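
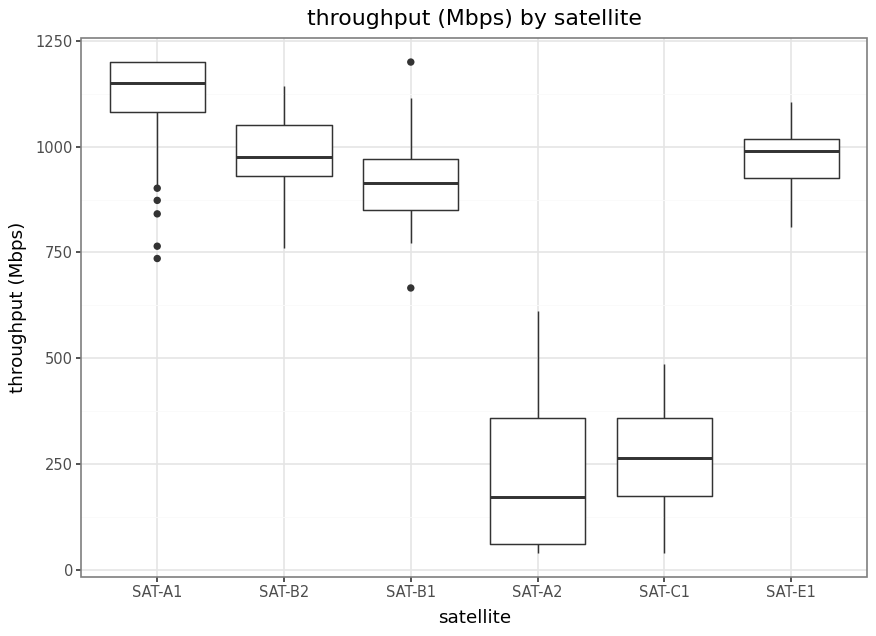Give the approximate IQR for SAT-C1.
≈ 200

Q3 ≈ 400, Q1 ≈ 200; IQR ≈ 200.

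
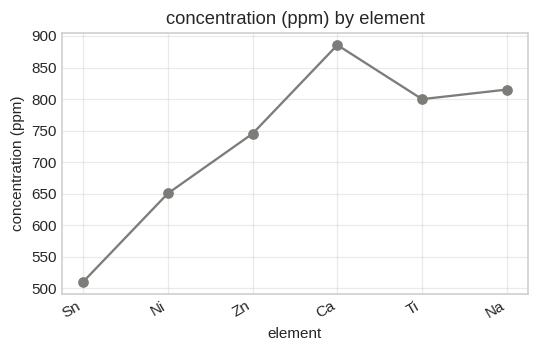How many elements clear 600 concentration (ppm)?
Above 600: Ni, Zn, Ca, Ti, Na.

5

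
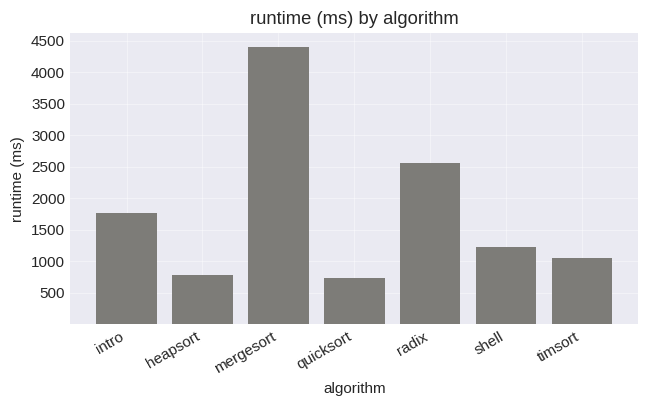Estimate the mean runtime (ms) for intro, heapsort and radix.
(2000 + 1000 + 2500) / 3 ≈ 1833.

≈ 1833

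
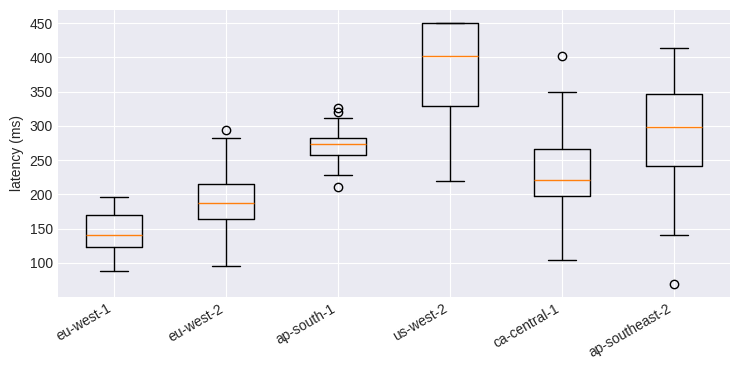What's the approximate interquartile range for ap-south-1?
≈ 25

Q3 ≈ 275, Q1 ≈ 250; IQR ≈ 25.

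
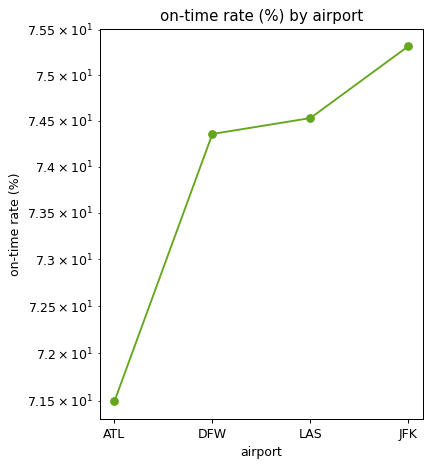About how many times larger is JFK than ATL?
≈ 1.06×

JFK ≈ 75.5, ATL ≈ 71.5; 75.5/71.5 ≈ 1.06.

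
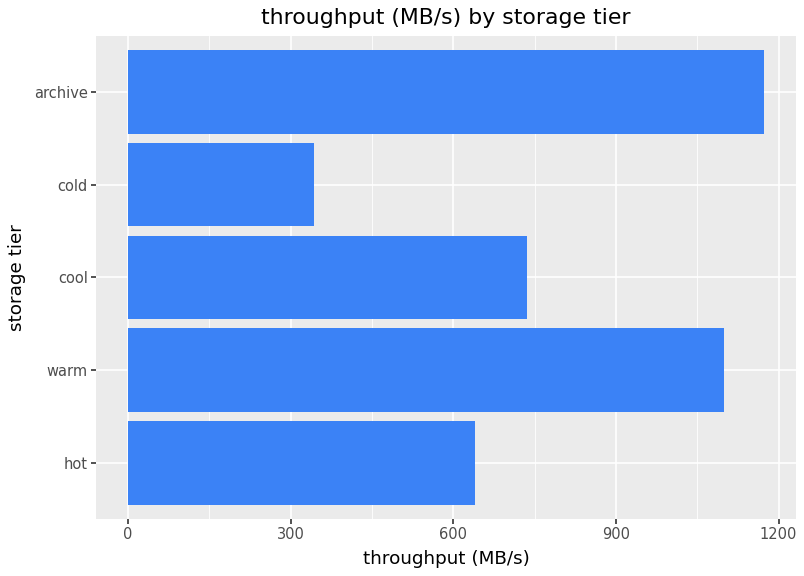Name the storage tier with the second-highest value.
warm

Top 3: archive ≈ 1200, warm ≈ 1100, cool ≈ 700.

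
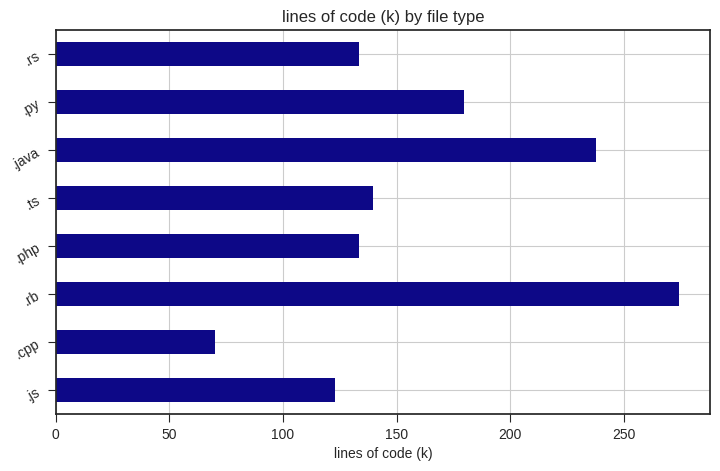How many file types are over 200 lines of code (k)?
Above 200: .rb, .java.

2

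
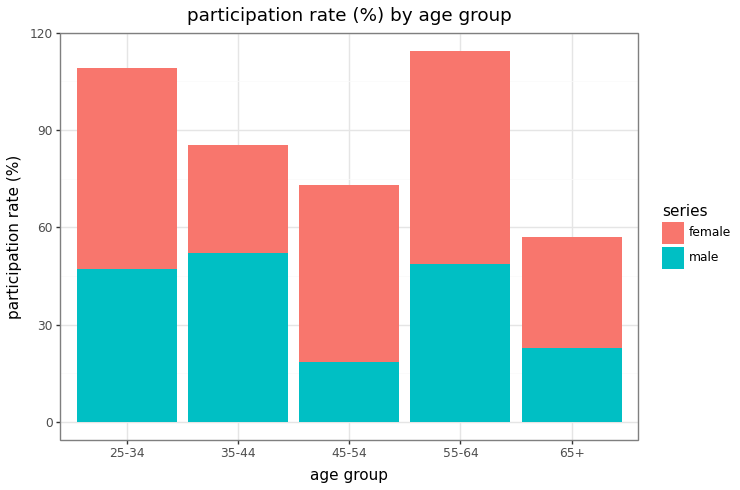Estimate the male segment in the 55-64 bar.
male top ≈ 50, bottom ≈ 0; segment ≈ 50.

≈ 50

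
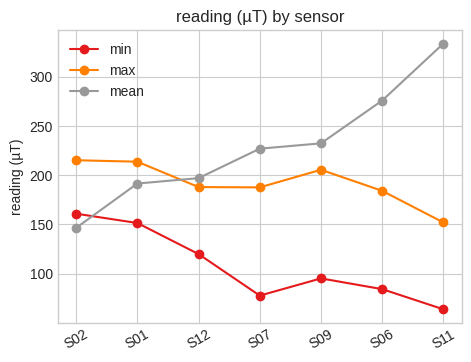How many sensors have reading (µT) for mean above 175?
6

Above 175: S01, S12, S07, S09, S06, S11.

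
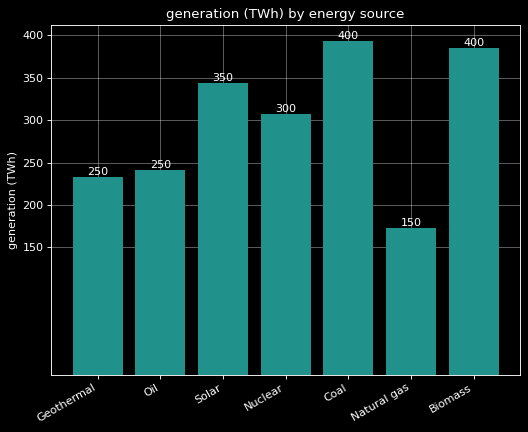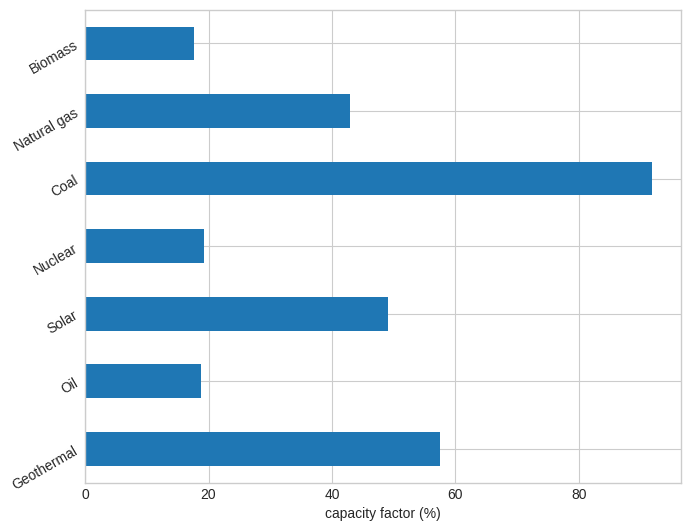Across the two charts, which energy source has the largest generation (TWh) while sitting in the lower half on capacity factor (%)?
Biomass

Chart 2 median capacity factor (%) ≈ 40; below-median energy sources: Oil, Nuclear, Biomass. Among those, Biomass has the highest generation (TWh) (≈ 400).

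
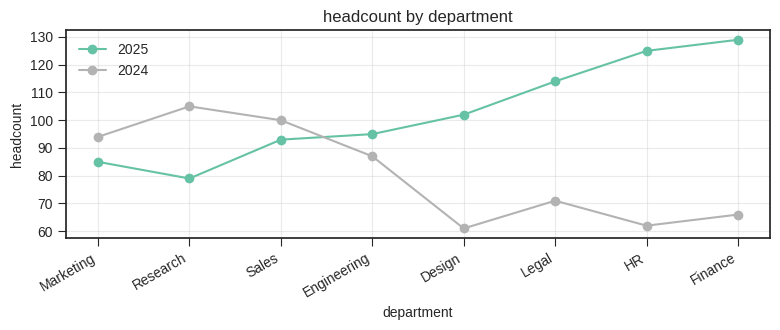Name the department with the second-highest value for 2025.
HR

Top 3 for 2025: Finance ≈ 130, HR ≈ 120, Legal ≈ 110.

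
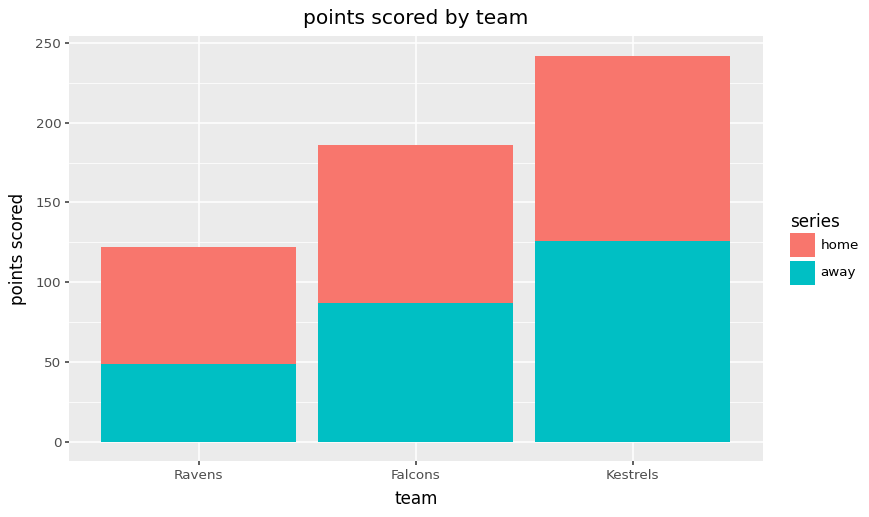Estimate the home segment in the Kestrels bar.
≈ 125

home top ≈ 250, bottom ≈ 125; segment ≈ 125.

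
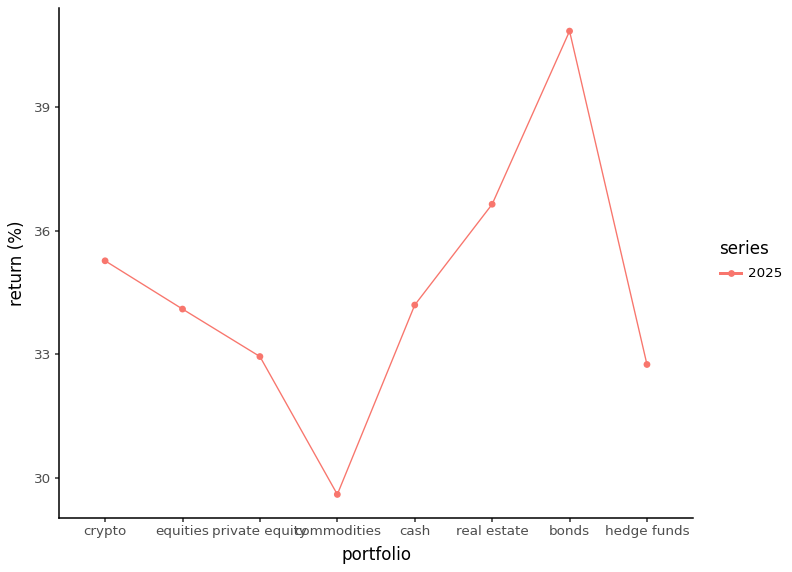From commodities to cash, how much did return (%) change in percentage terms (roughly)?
≈ +13.3%

commodities ≈ 30, cash ≈ 34; (34 − 30) / 30 ≈ +13.3%.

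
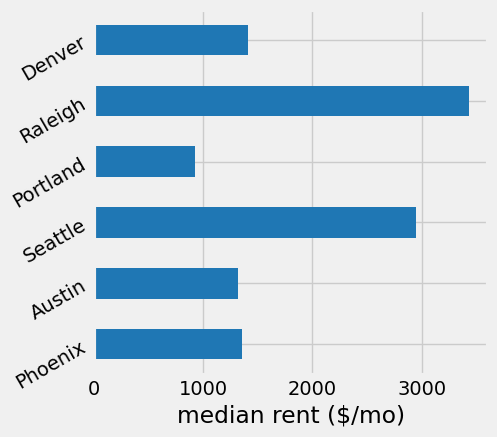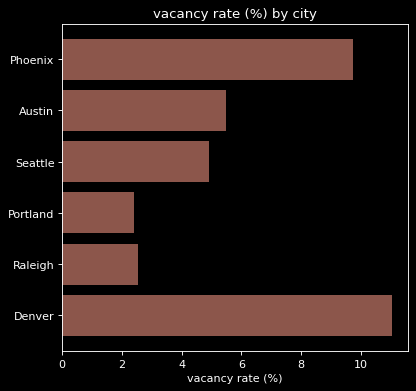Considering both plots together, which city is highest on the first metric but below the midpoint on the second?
Raleigh

Chart 2 median vacancy rate (%) ≈ 6; below-median cities: Seattle, Portland, Raleigh. Among those, Raleigh has the highest median rent ($/mo) (≈ 3500).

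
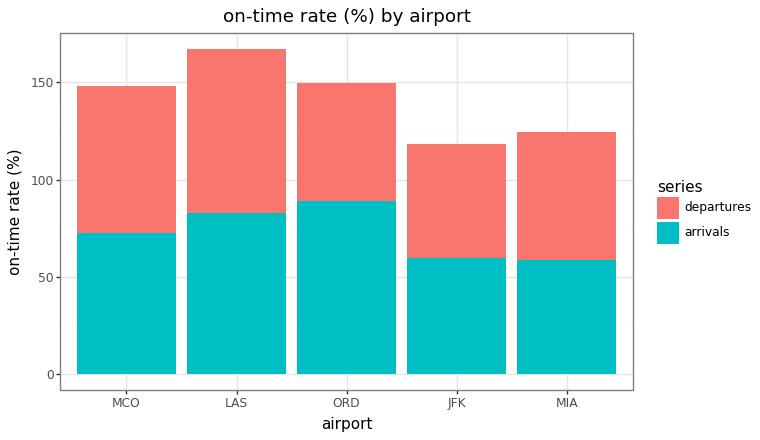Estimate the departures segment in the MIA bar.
departures top ≈ 120, bottom ≈ 60; segment ≈ 60.

≈ 60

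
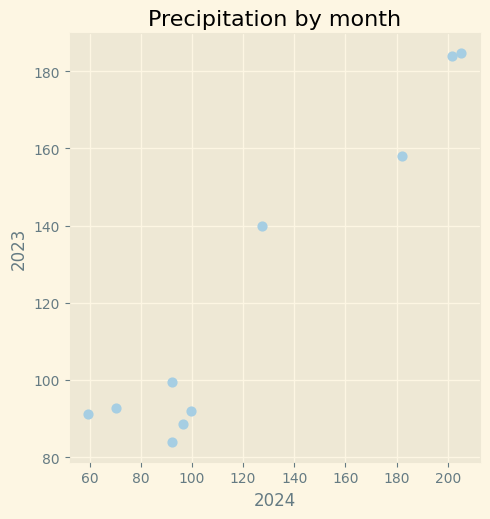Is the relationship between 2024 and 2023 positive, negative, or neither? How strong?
positive, strong

Points are positively correlated; strong (|r| ≈ 1.0).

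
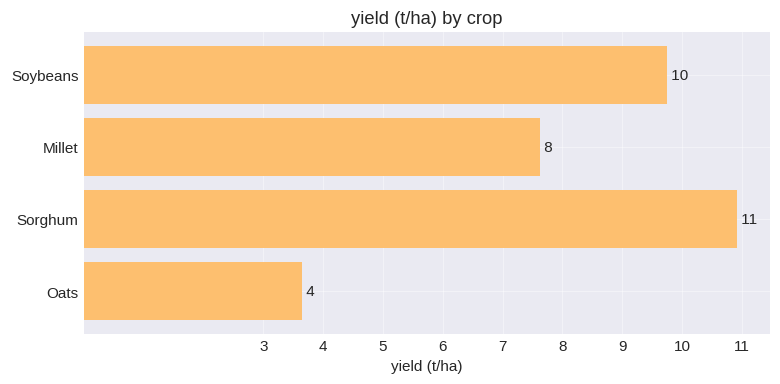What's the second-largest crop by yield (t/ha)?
Soybeans

Top 3: Sorghum ≈ 11, Soybeans ≈ 10, Millet ≈ 8.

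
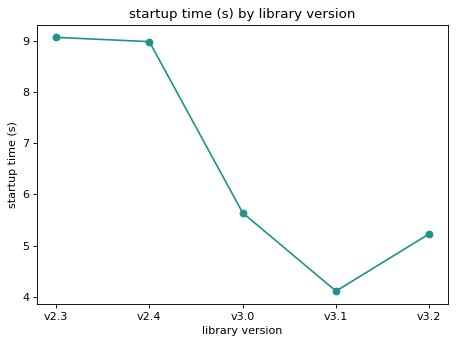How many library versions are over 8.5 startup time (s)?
2

Above 8.5: v2.3, v2.4.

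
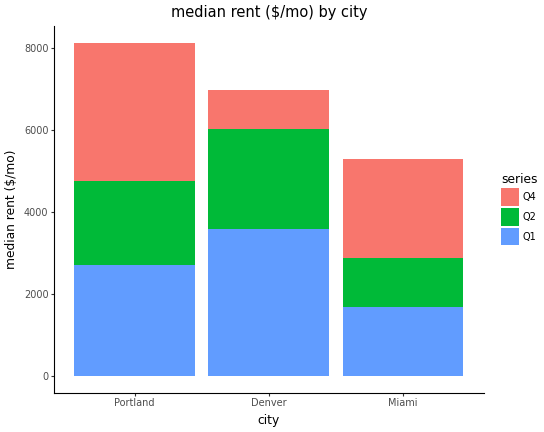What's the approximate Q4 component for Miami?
Q4 top ≈ 5000, bottom ≈ 3000; segment ≈ 2000.

≈ 2000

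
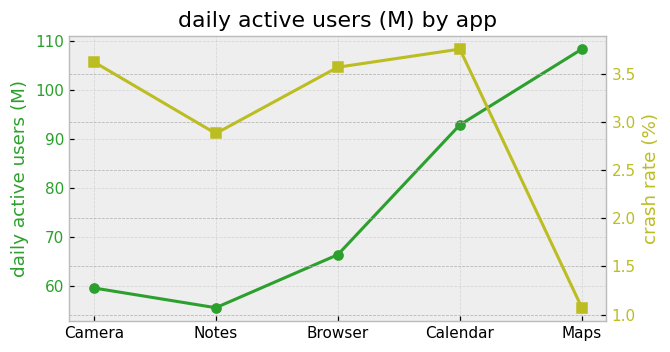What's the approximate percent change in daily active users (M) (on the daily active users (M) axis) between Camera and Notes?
≈ -8.3%

Camera ≈ 60, Notes ≈ 55; (55 − 60) / 60 ≈ -8.3%.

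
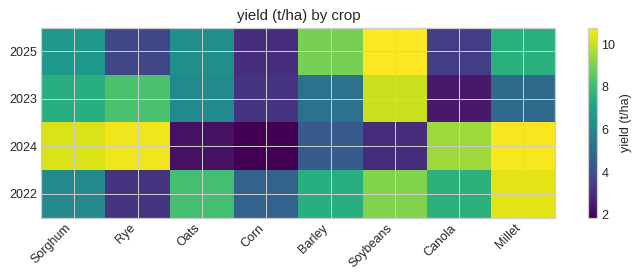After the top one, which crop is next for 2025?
Barley

Top 3 for 2025: Soybeans ≈ 11, Barley ≈ 9, Millet ≈ 8.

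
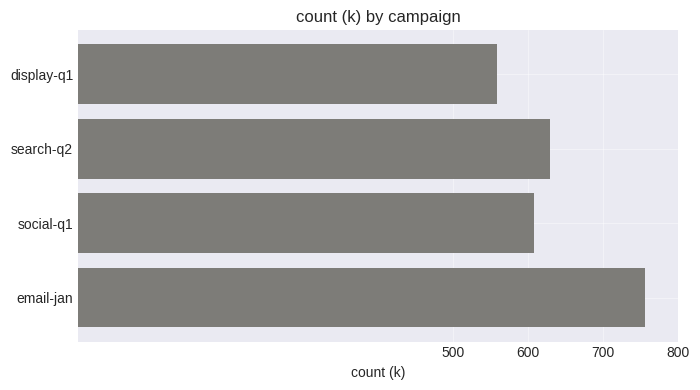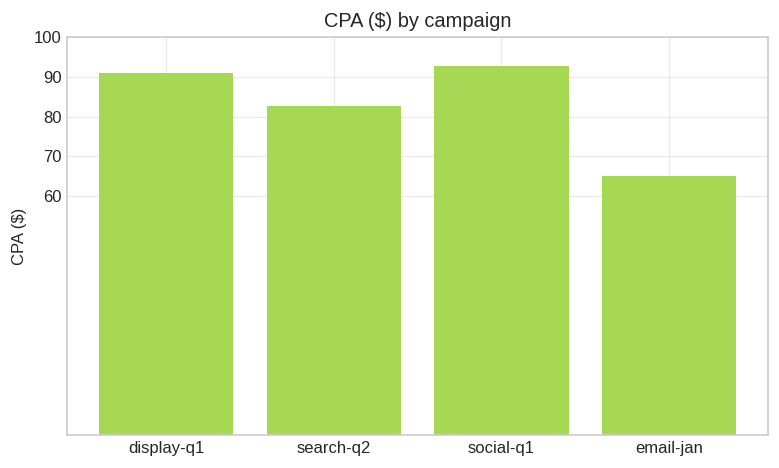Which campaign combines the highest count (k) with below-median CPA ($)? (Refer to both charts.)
Chart 2 median CPA ($) ≈ 90; below-median campaigns: search-q2, email-jan. Among those, email-jan has the highest count (k) (≈ 800).

email-jan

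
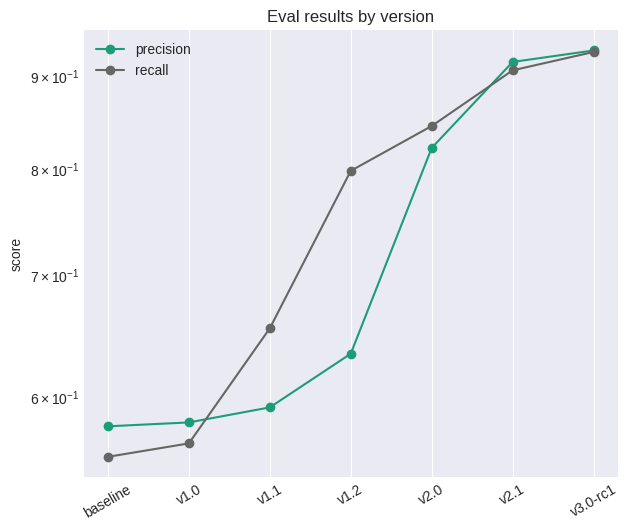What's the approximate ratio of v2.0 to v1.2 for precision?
≈ 1.23×

v2.0 ≈ 0.80, v1.2 ≈ 0.65; 0.80/0.65 ≈ 1.23.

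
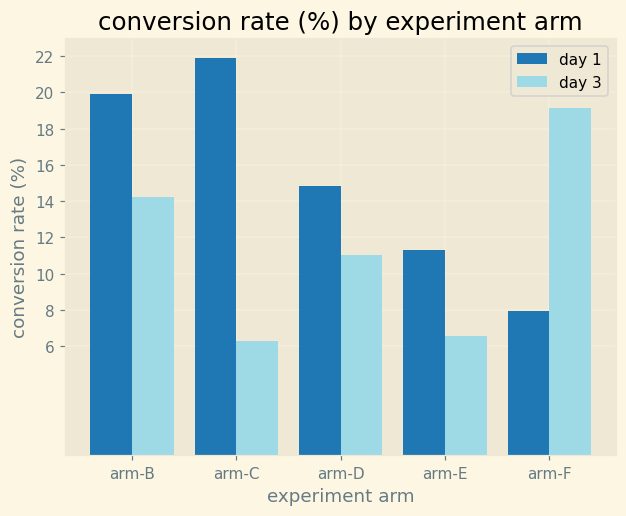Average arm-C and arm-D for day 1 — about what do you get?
(22 + 14) / 2 ≈ 18.

≈ 18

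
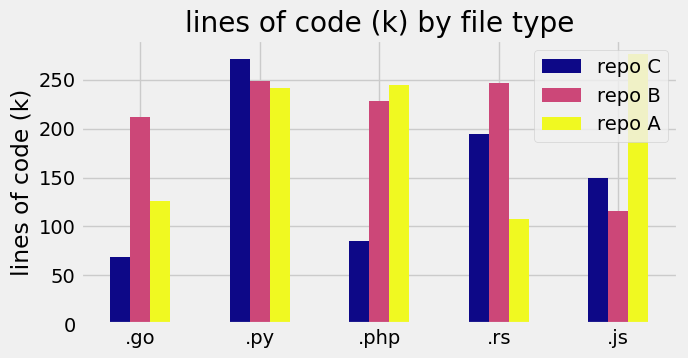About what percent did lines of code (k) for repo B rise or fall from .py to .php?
≈ -10%

.py ≈ 250, .php ≈ 225; (225 − 250) / 250 ≈ -10%.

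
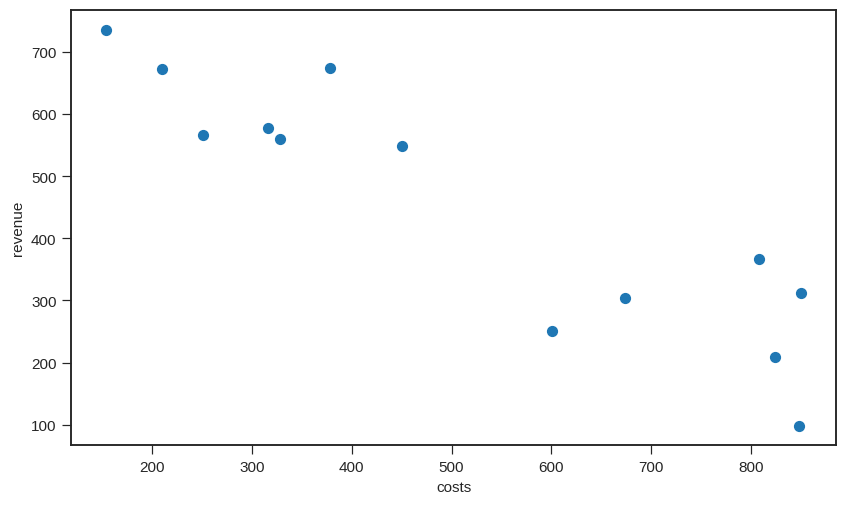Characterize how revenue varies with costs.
Points are negatively correlated; strong (|r| ≈ 0.9).

negative, strong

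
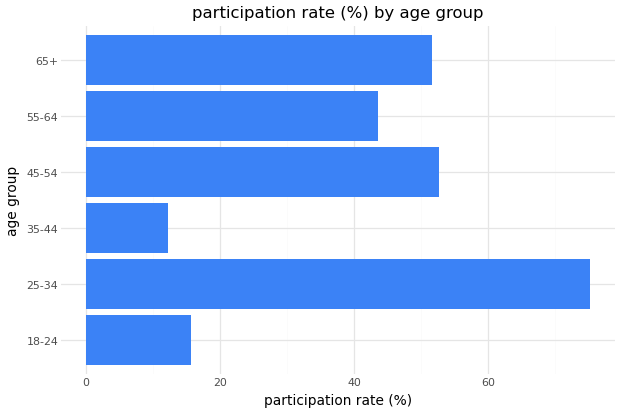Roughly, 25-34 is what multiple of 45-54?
25-34 ≈ 80, 45-54 ≈ 50; 80/50 ≈ 1.6.

≈ 1.6×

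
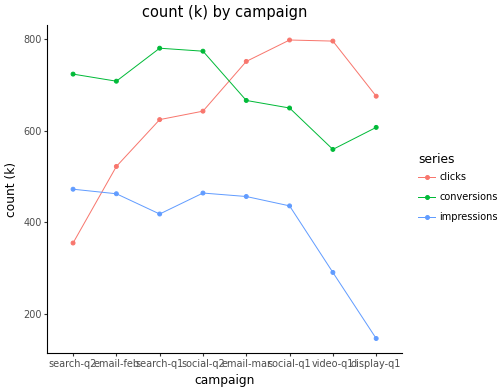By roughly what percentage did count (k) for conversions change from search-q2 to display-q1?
≈ -14.3%

search-q2 ≈ 700, display-q1 ≈ 600; (600 − 700) / 700 ≈ -14.3%.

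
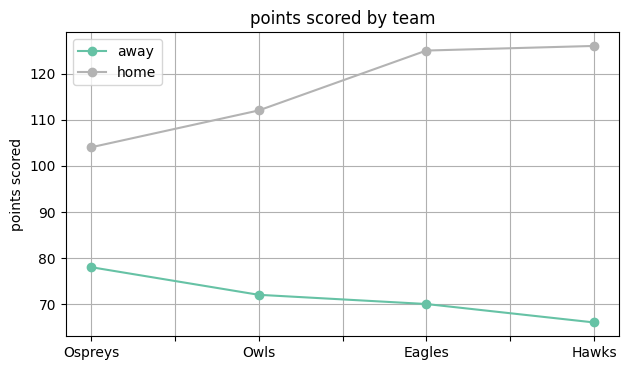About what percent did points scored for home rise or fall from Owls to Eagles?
≈ +13.6%

Owls ≈ 110, Eagles ≈ 125; (125 − 110) / 110 ≈ +13.6%.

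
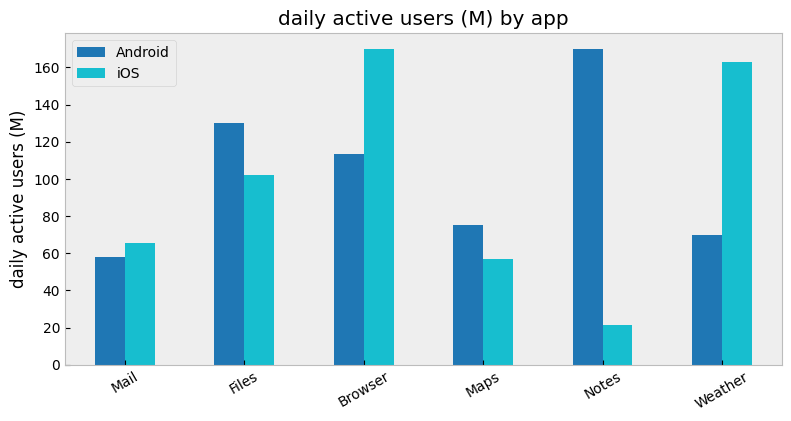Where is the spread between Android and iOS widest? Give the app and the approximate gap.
Notes, ≈ 140 M

Notes: Android ≈ 160, iOS ≈ 20 → gap ≈ 140. Next-largest (Weather) is only ≈ 100.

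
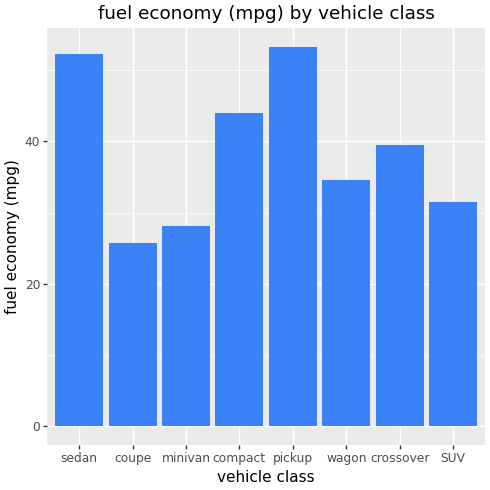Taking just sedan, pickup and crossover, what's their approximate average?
≈ 48

(50 + 55 + 40) / 3 ≈ 48.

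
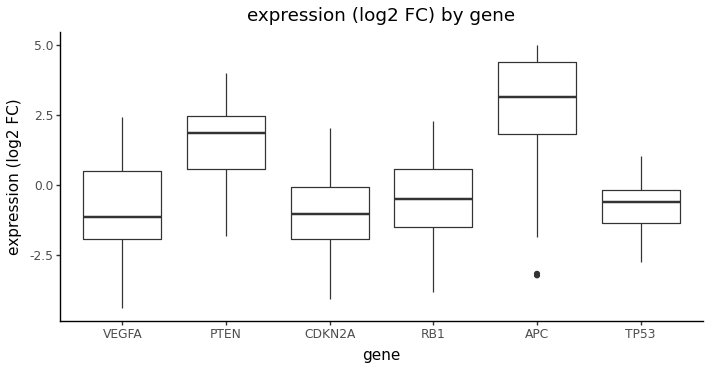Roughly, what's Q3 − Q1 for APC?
Q3 ≈ 4.5, Q1 ≈ 2.0; IQR ≈ 2.5.

≈ 2.5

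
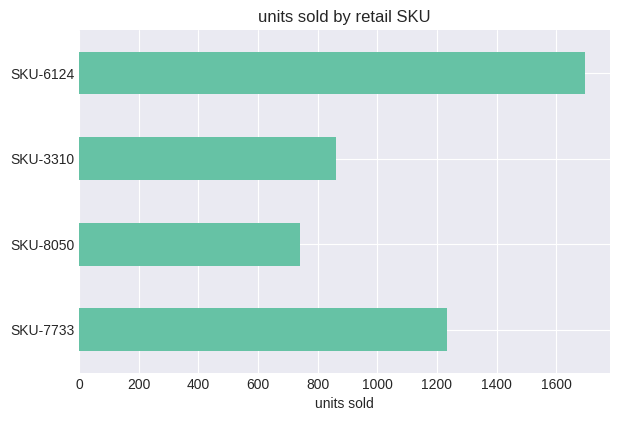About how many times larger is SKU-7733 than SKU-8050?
SKU-7733 ≈ 1200, SKU-8050 ≈ 800; 1200/800 ≈ 1.5.

≈ 1.5×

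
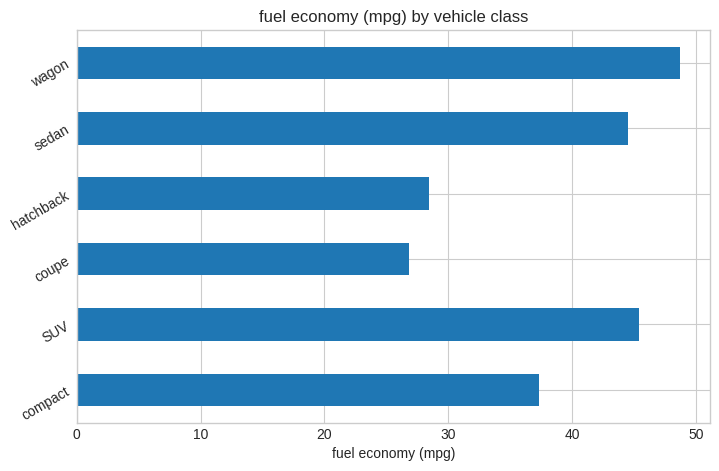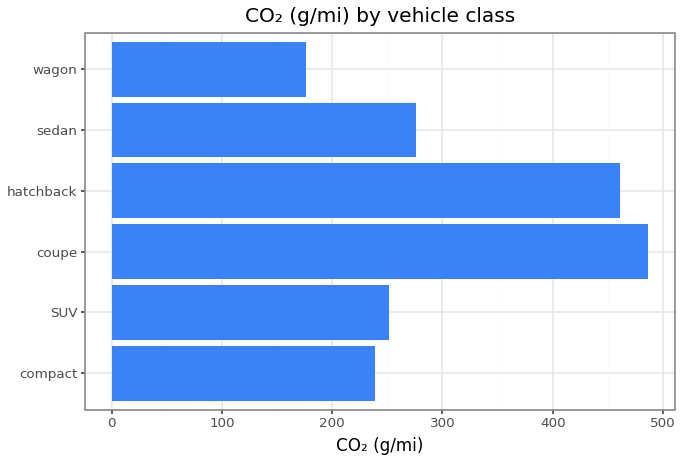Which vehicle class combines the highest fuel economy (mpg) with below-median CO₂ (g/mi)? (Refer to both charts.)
wagon

Chart 2 median CO₂ (g/mi) ≈ 250; below-median vehicle classes: compact, SUV, wagon. Among those, wagon has the highest fuel economy (mpg) (≈ 50).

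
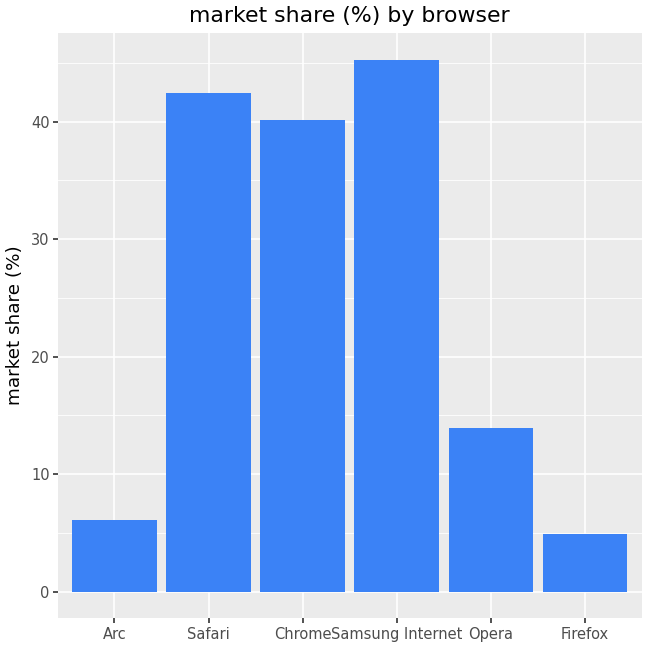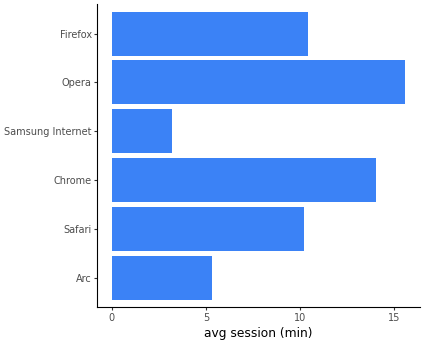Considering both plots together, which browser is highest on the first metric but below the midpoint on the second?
Chart 2 median avg session (min) ≈ 10; below-median browsers: Arc, Safari, Samsung Internet. Among those, Samsung Internet has the highest market share (%) (≈ 45).

Samsung Internet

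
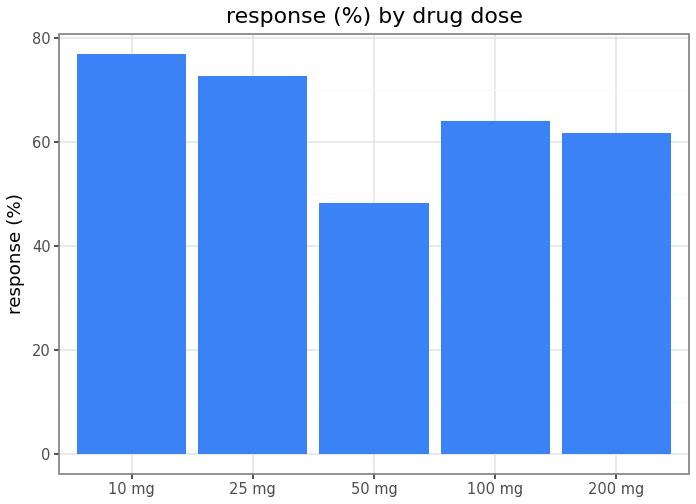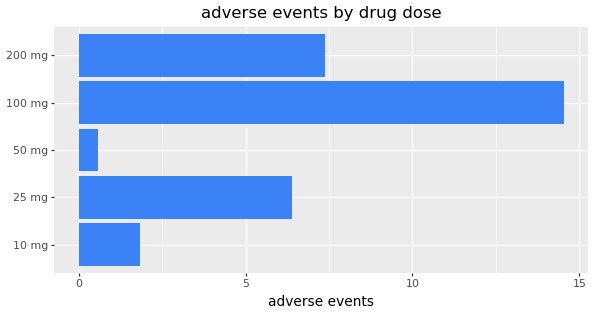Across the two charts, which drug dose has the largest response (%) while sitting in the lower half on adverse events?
10 mg

Chart 2 median adverse events ≈ 6; below-median drug doses: 10 mg, 50 mg. Among those, 10 mg has the highest response (%) (≈ 80).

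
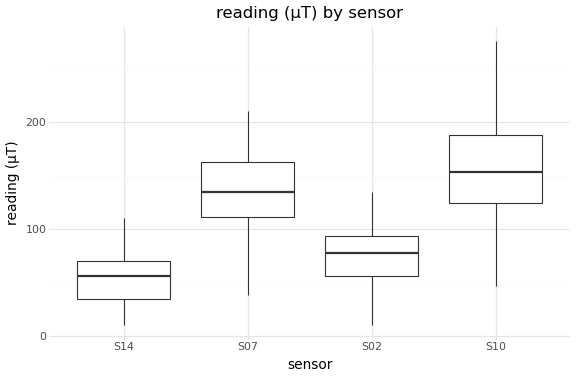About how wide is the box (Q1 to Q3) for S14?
≈ 40

Q3 ≈ 70, Q1 ≈ 30; IQR ≈ 40.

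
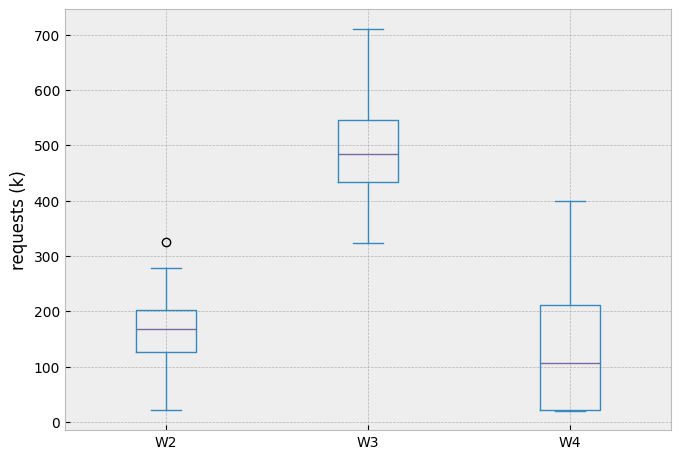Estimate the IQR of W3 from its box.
Q3 ≈ 550, Q1 ≈ 450; IQR ≈ 100.

≈ 100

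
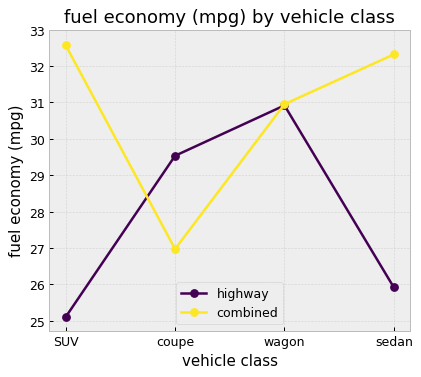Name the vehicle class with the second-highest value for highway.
coupe

Top 3 for highway: wagon ≈ 31, coupe ≈ 30, sedan ≈ 26.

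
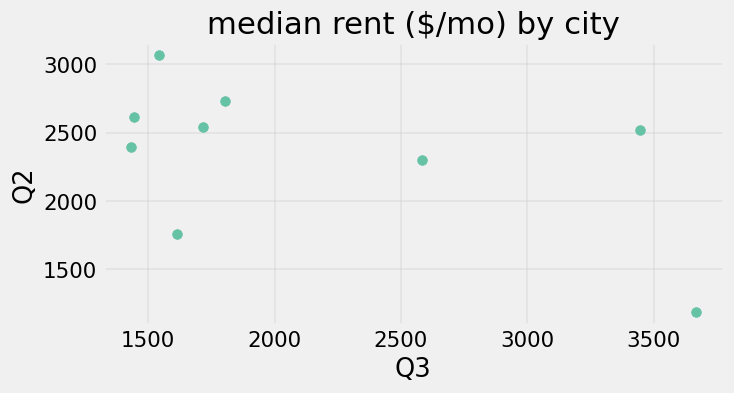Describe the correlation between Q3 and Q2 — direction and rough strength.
negative, moderate

Points are negatively correlated; moderate (|r| ≈ 0.5).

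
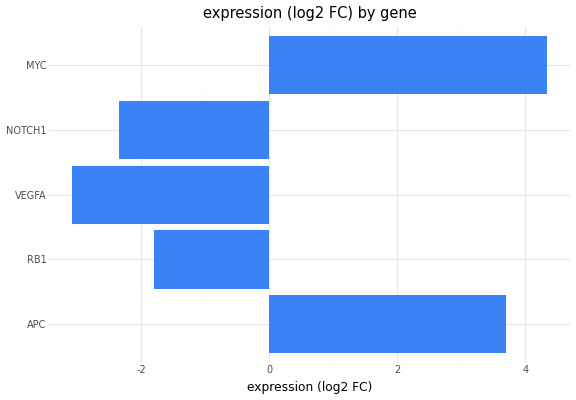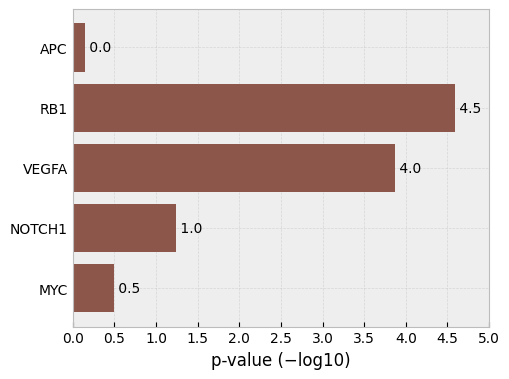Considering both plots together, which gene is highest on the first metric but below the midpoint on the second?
MYC

Chart 2 median p-value (−log10) ≈ 1; below-median genes: APC, MYC. Among those, MYC has the highest expression (log2 FC) (≈ 4.5).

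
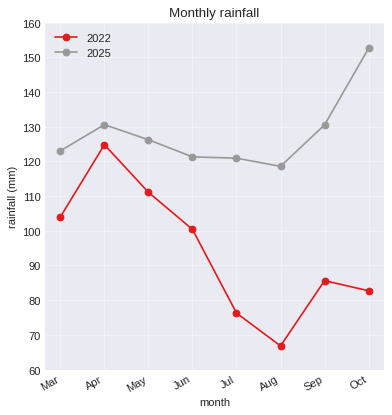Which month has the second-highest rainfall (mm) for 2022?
May

Top 3 for 2022: Apr ≈ 120, May ≈ 110, Mar ≈ 100.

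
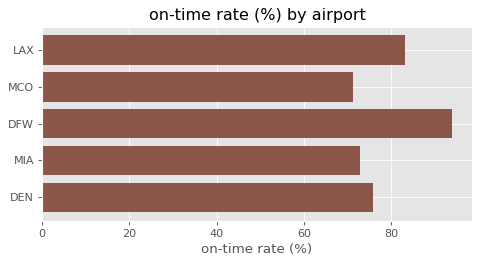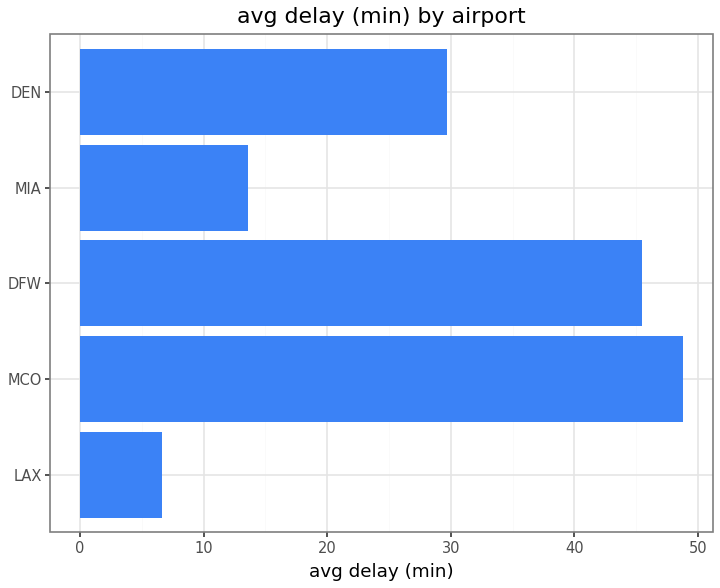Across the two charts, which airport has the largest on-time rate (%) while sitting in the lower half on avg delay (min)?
LAX

Chart 2 median avg delay (min) ≈ 30; below-median airports: LAX, MIA. Among those, LAX has the highest on-time rate (%) (≈ 80).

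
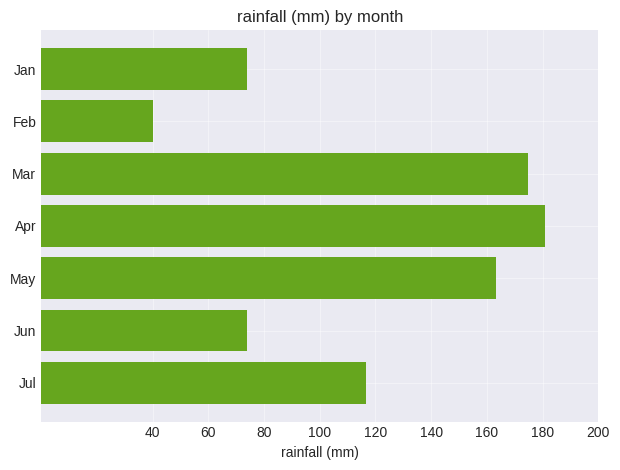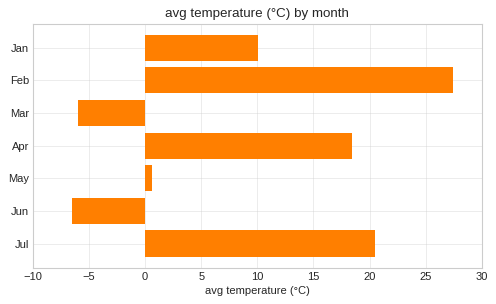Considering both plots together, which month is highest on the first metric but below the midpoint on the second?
Mar

Chart 2 median avg temperature (°C) ≈ 10; below-median months: Mar, May, Jun. Among those, Mar has the highest rainfall (mm) (≈ 180).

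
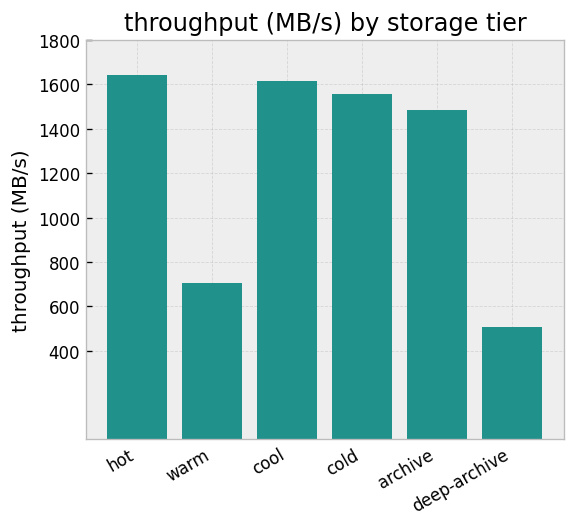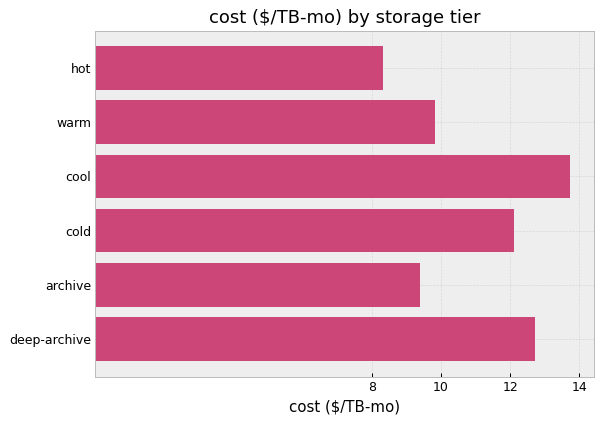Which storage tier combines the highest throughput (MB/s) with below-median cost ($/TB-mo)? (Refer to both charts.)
Chart 2 median cost ($/TB-mo) ≈ 10; below-median storage tiers: hot, warm, archive. Among those, hot has the highest throughput (MB/s) (≈ 1600).

hot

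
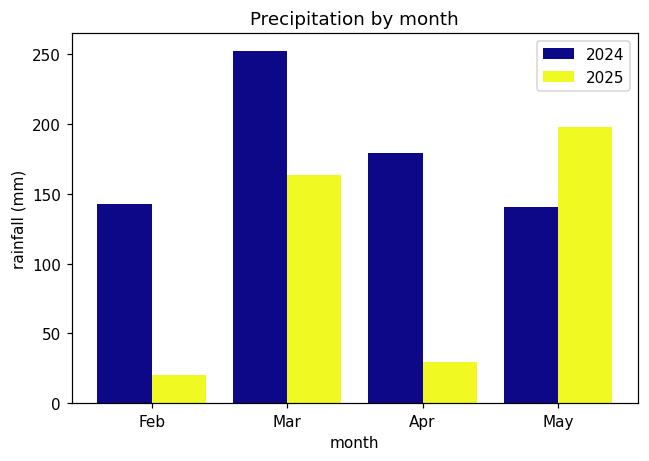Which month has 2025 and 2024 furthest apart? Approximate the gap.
Apr, ≈ 150 mm

Apr: 2025 ≈ 25, 2024 ≈ 175 → gap ≈ 150. Next-largest (Feb) is only ≈ 125.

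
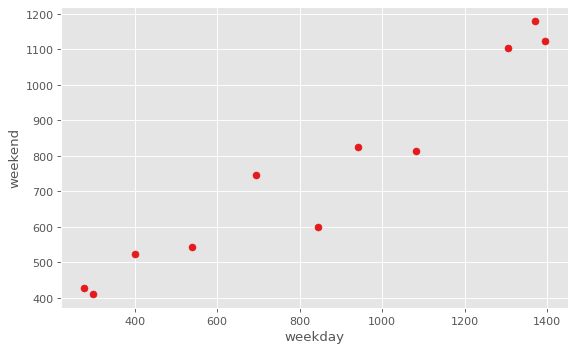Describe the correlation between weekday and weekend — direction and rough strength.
Points are positively correlated; strong (|r| ≈ 1.0).

positive, strong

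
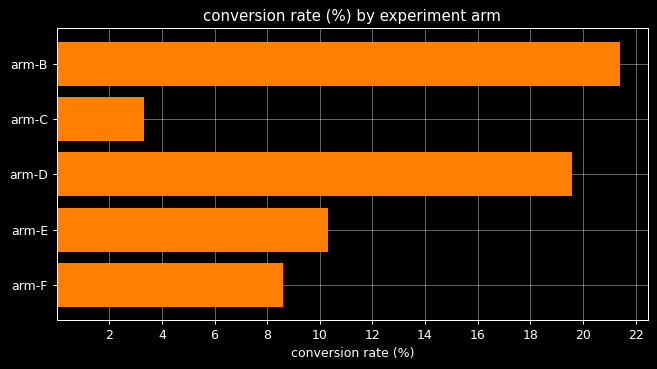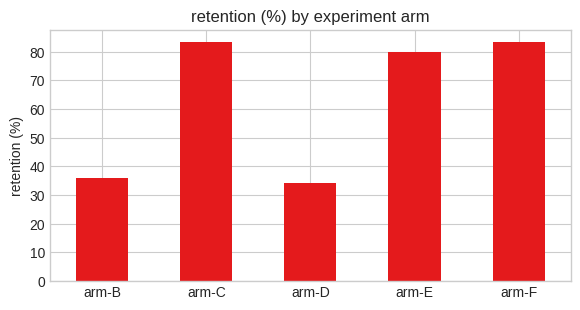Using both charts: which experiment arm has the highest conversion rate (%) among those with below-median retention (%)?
Chart 2 median retention (%) ≈ 80; below-median experiment arms: arm-B, arm-D. Among those, arm-B has the highest conversion rate (%) (≈ 22).

arm-B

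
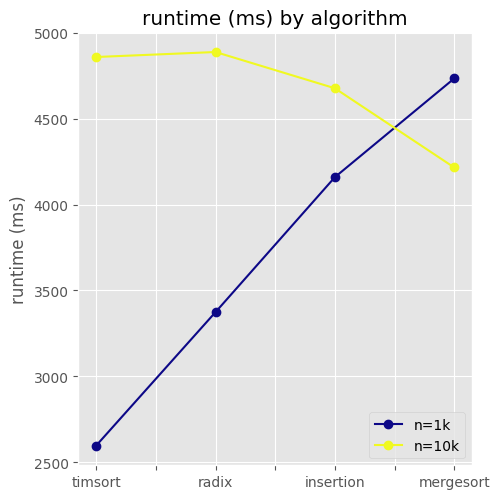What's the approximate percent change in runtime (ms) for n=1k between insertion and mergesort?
insertion ≈ 4200, mergesort ≈ 4800; (4800 − 4200) / 4200 ≈ +14.3%.

≈ +14.3%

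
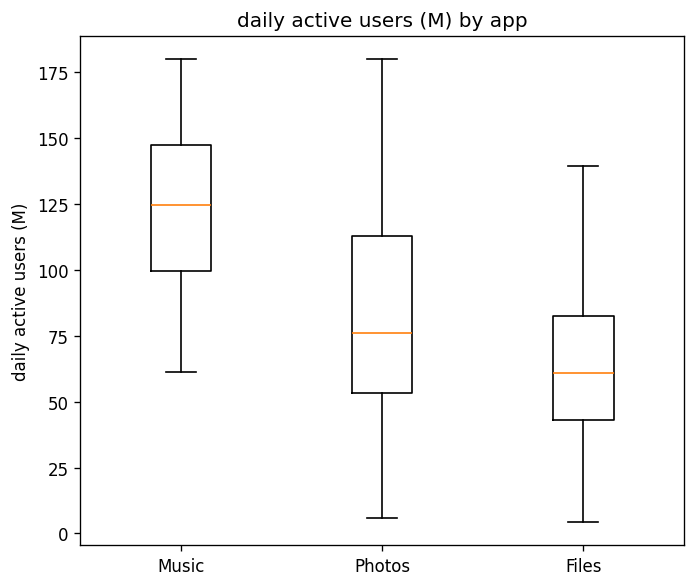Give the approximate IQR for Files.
≈ 40

Q3 ≈ 80, Q1 ≈ 40; IQR ≈ 40.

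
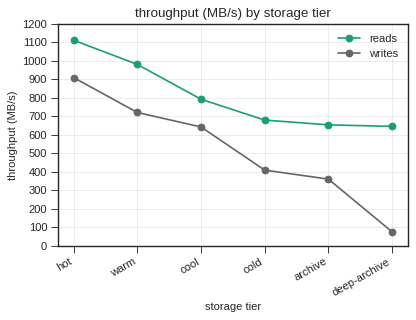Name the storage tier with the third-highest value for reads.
cool

Top 4 for reads: hot ≈ 1100, warm ≈ 1000, cool ≈ 800, cold ≈ 700.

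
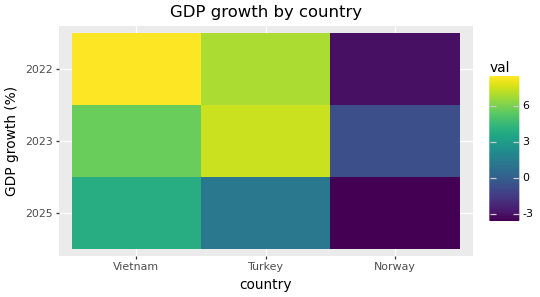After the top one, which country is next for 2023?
Vietnam

Top 3 for 2023: Turkey ≈ 7, Vietnam ≈ 6, Norway ≈ -1.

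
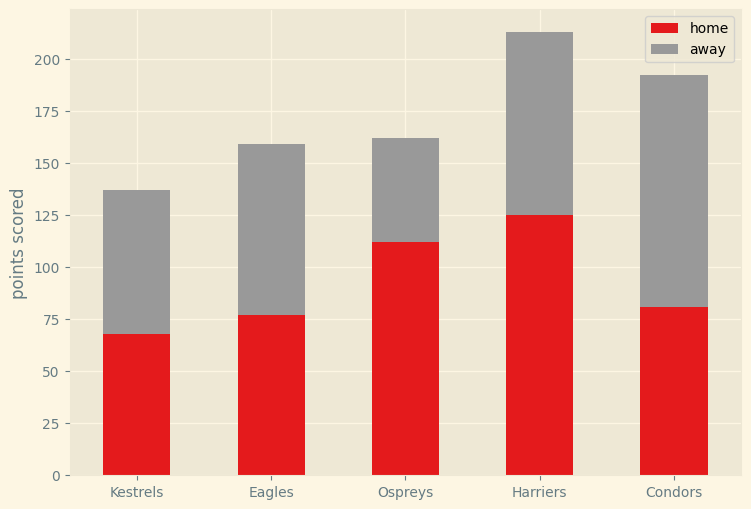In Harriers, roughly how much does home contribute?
home top ≈ 120, bottom ≈ 0; segment ≈ 120.

≈ 120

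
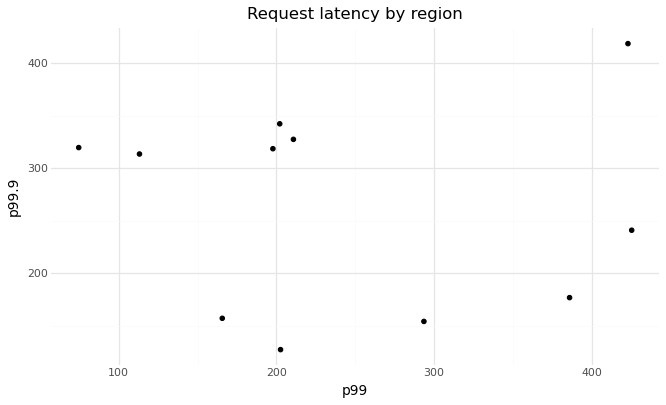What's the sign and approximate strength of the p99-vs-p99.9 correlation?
Points are roughly uncorrelated; weak (|r| ≈ 0.0).

no clear correlation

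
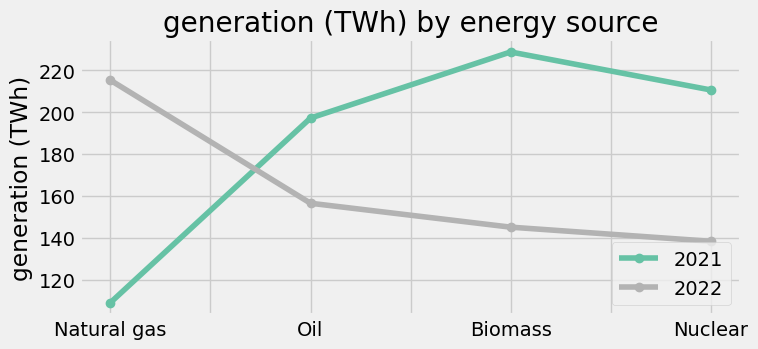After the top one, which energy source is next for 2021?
Nuclear

Top 3 for 2021: Biomass ≈ 230, Nuclear ≈ 210, Oil ≈ 200.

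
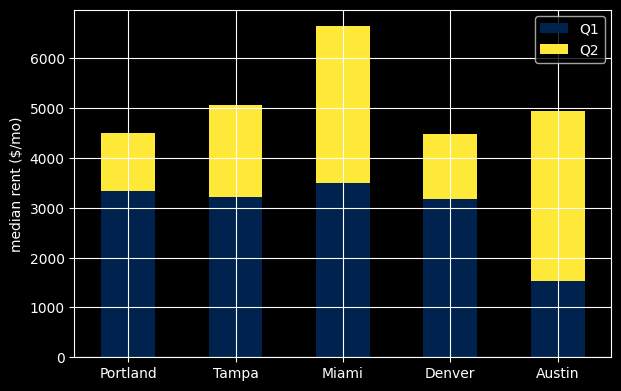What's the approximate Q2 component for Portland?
Q2 top ≈ 4000, bottom ≈ 3000; segment ≈ 1000.

≈ 1000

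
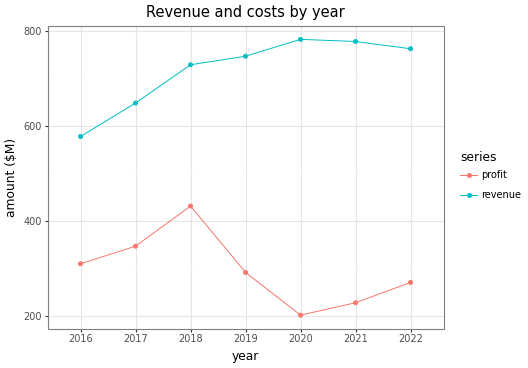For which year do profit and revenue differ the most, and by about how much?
2020, ≈ 600 $M

2020: profit ≈ 200, revenue ≈ 800 → gap ≈ 600. Next-largest (2021) is only ≈ 550.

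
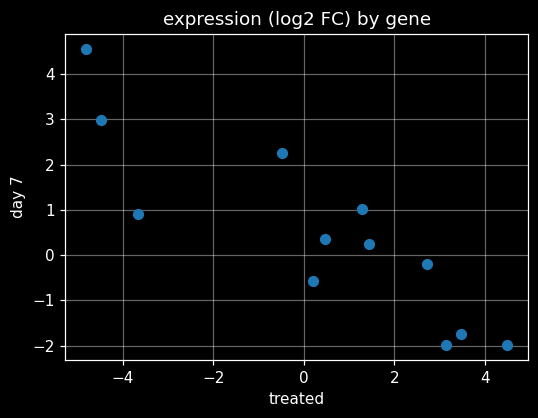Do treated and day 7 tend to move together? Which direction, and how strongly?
Points are negatively correlated; strong (|r| ≈ 0.9).

negative, strong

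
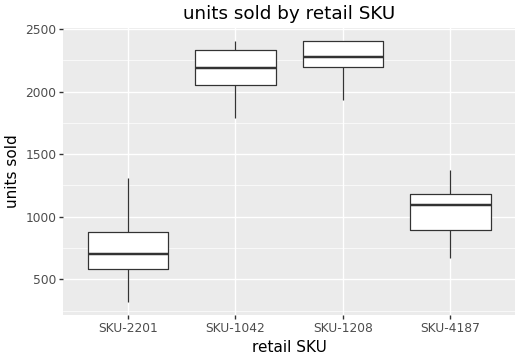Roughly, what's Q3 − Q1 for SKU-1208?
≈ 200

Q3 ≈ 2400, Q1 ≈ 2200; IQR ≈ 200.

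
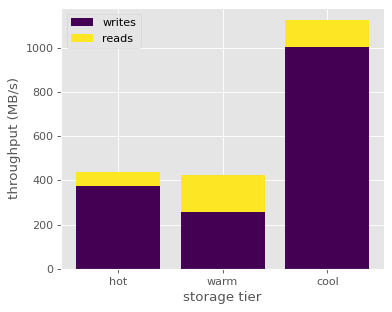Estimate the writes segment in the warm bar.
writes top ≈ 300, bottom ≈ 0; segment ≈ 300.

≈ 300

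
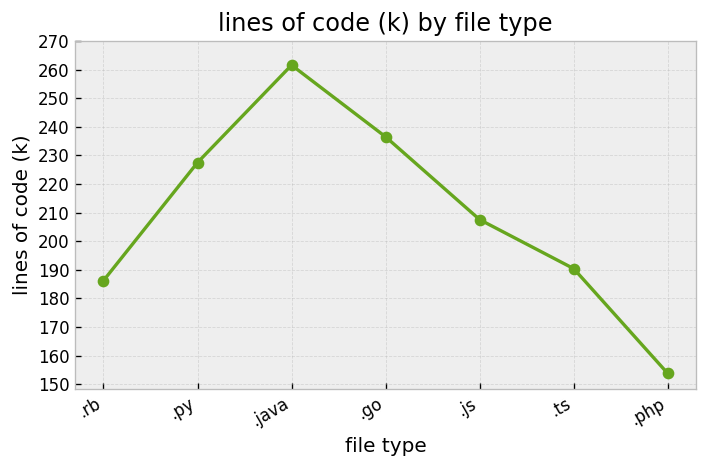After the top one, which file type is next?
Top 3: .java ≈ 260, .go ≈ 240, .py ≈ 230.

.go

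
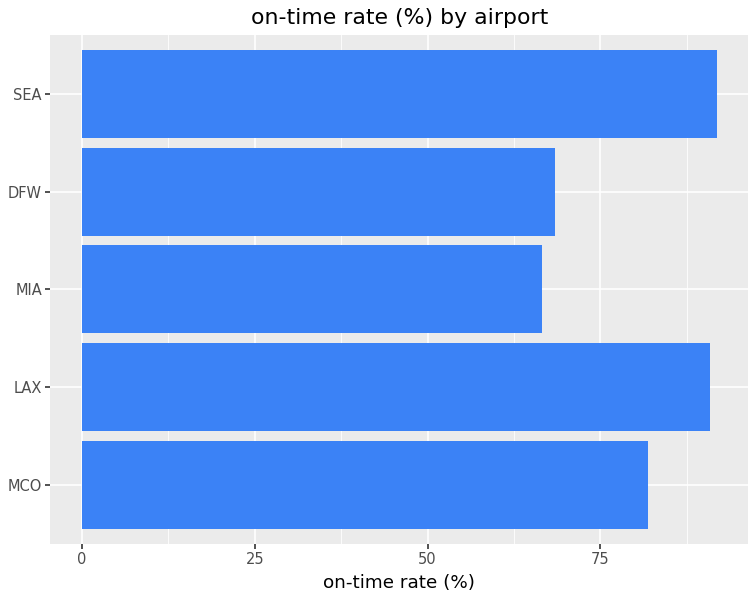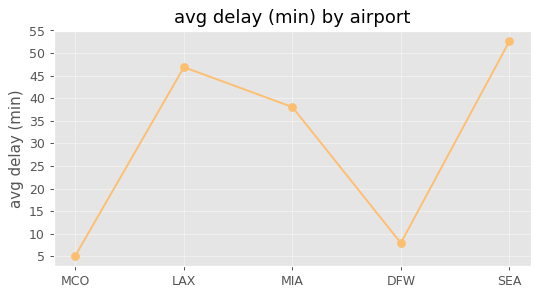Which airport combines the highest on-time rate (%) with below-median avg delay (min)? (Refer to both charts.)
MCO

Chart 2 median avg delay (min) ≈ 40; below-median airports: MCO, DFW. Among those, MCO has the highest on-time rate (%) (≈ 80).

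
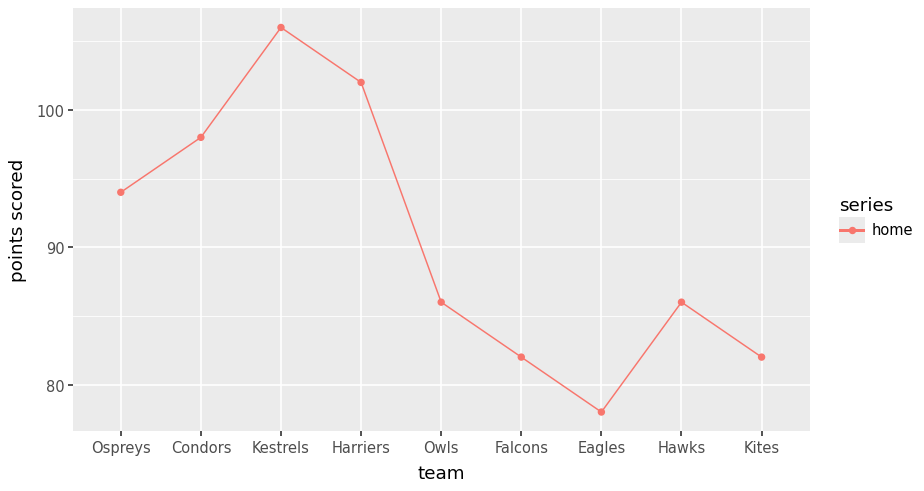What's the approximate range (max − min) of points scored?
Max Kestrels ≈ 105, min Eagles ≈ 80; range ≈ 25.

≈ 25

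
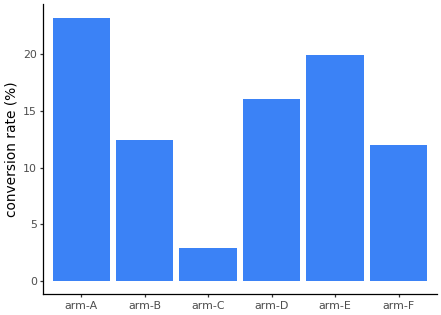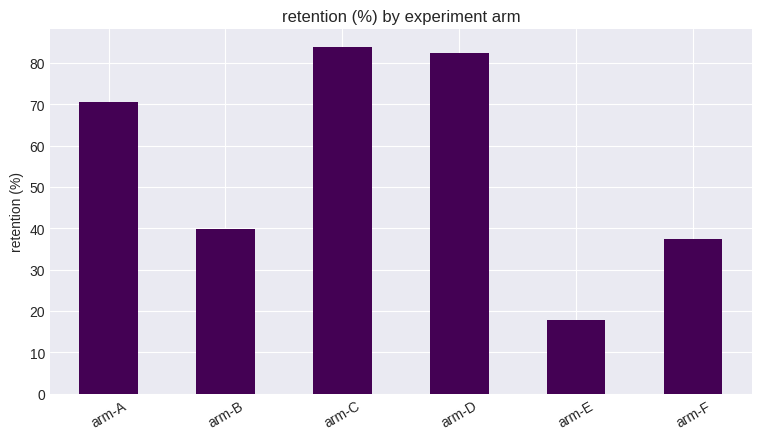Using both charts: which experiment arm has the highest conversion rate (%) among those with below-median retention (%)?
Chart 2 median retention (%) ≈ 60; below-median experiment arms: arm-B, arm-E, arm-F. Among those, arm-E has the highest conversion rate (%) (≈ 20).

arm-E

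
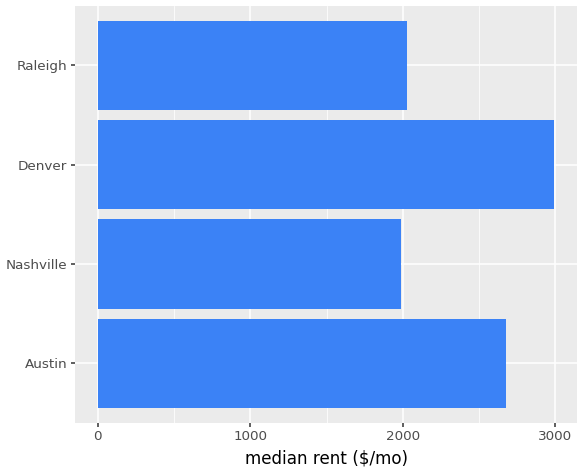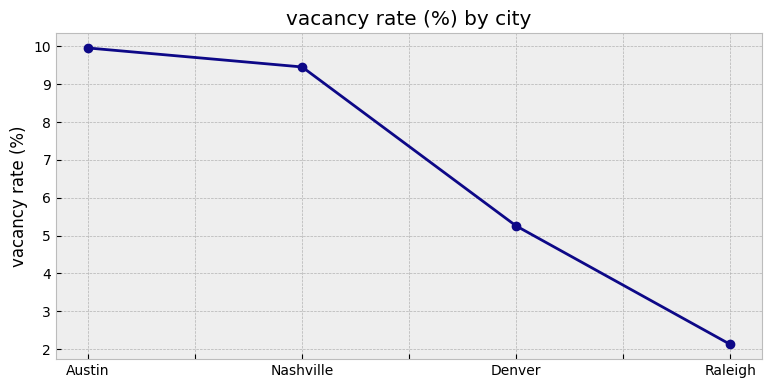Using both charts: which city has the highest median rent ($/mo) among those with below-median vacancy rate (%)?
Chart 2 median vacancy rate (%) ≈ 7; below-median cities: Denver, Raleigh. Among those, Denver has the highest median rent ($/mo) (≈ 3000).

Denver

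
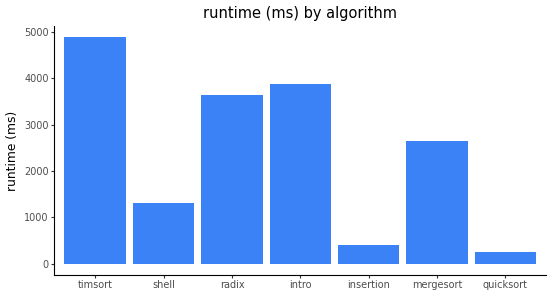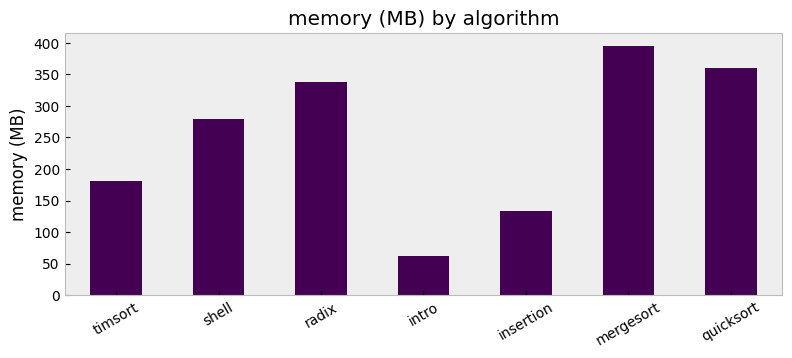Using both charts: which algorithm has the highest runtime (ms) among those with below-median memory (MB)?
timsort

Chart 2 median memory (MB) ≈ 300; below-median algorithms: timsort, intro, insertion. Among those, timsort has the highest runtime (ms) (≈ 5000).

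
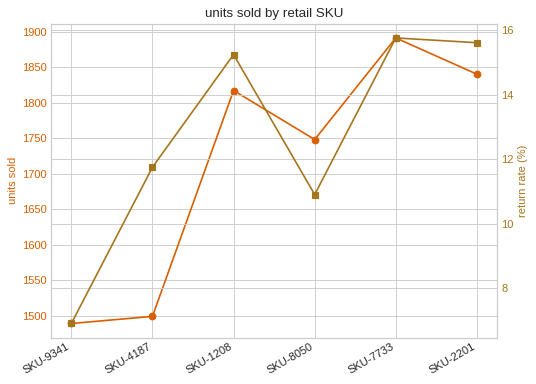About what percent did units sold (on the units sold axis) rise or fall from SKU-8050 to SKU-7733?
≈ +8.6%

SKU-8050 ≈ 1750, SKU-7733 ≈ 1900; (1900 − 1750) / 1750 ≈ +8.6%.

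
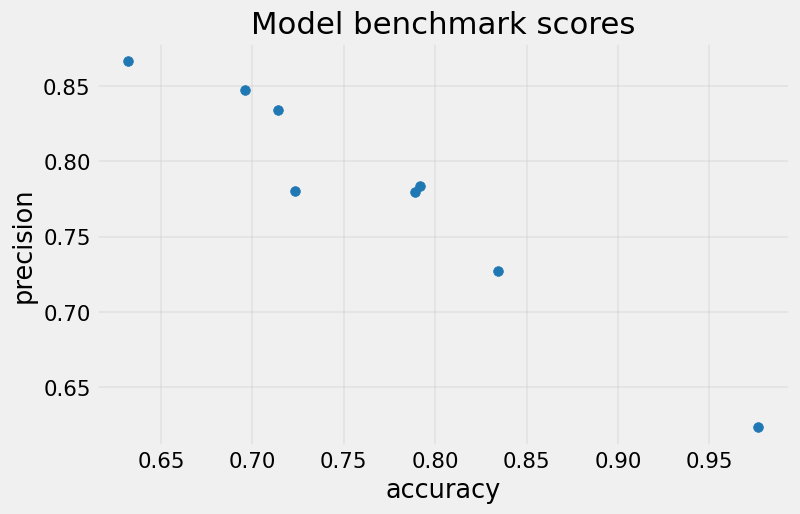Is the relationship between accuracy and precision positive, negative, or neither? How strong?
negative, strong

Points are negatively correlated; strong (|r| ≈ 1.0).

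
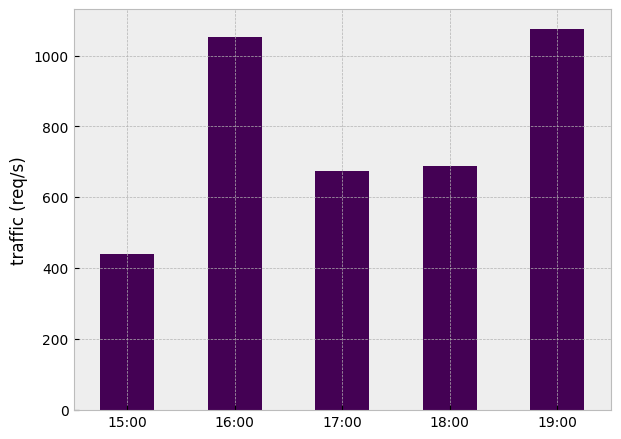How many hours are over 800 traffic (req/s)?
2

Above 800: 16:00, 19:00.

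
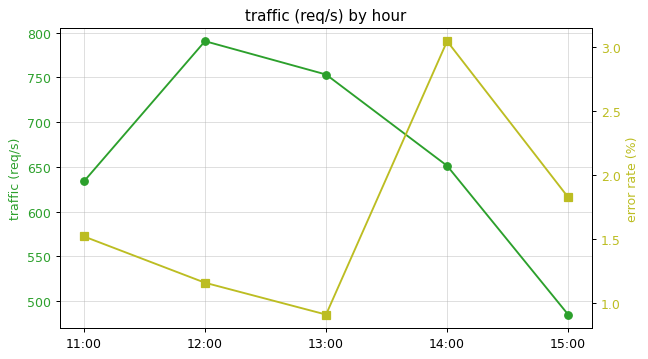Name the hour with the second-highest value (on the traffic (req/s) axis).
Top 3 (on the traffic (req/s) axis): 12:00 ≈ 800, 13:00 ≈ 750, 14:00 ≈ 650.

13:00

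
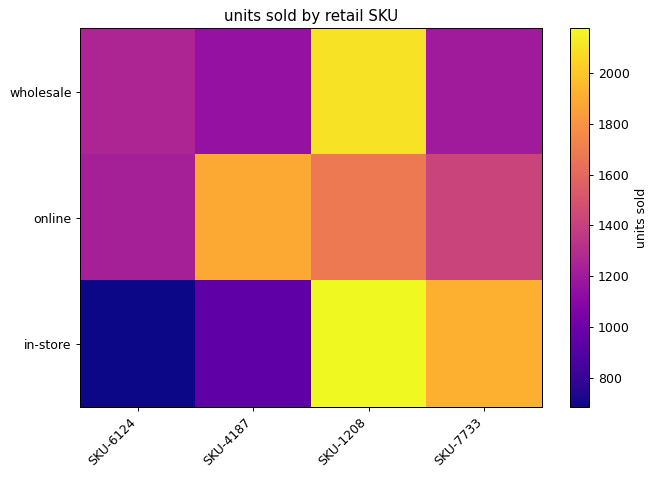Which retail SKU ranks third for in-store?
SKU-4187

Top 4 for in-store: SKU-1208 ≈ 2200, SKU-7733 ≈ 2000, SKU-4187 ≈ 1000, SKU-6124 ≈ 600.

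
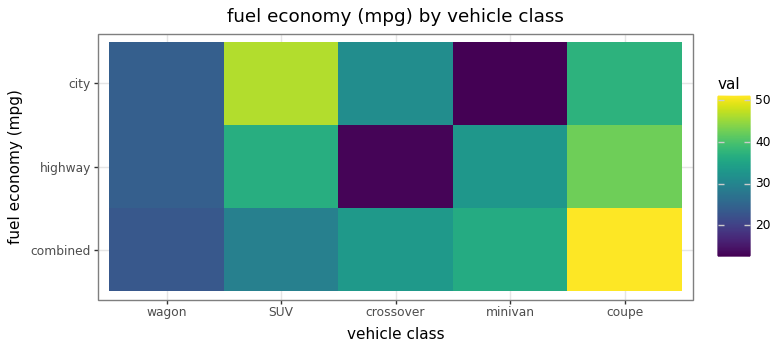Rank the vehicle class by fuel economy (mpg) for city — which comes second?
Top 3 for city: SUV ≈ 45, coupe ≈ 35, crossover ≈ 30.

coupe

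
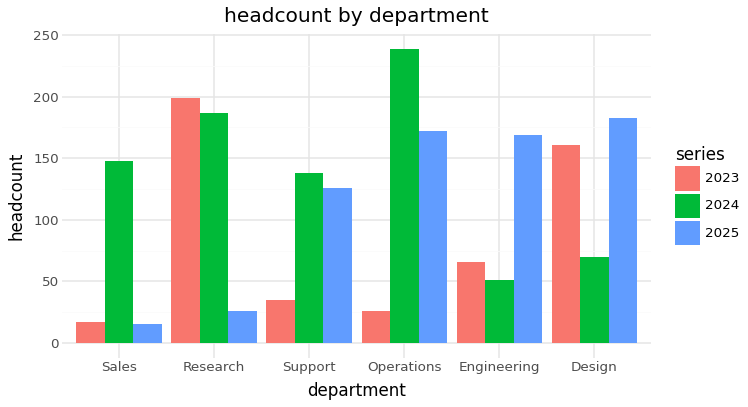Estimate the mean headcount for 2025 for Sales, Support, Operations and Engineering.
(20 + 120 + 180 + 160) / 4 ≈ 120.

≈ 120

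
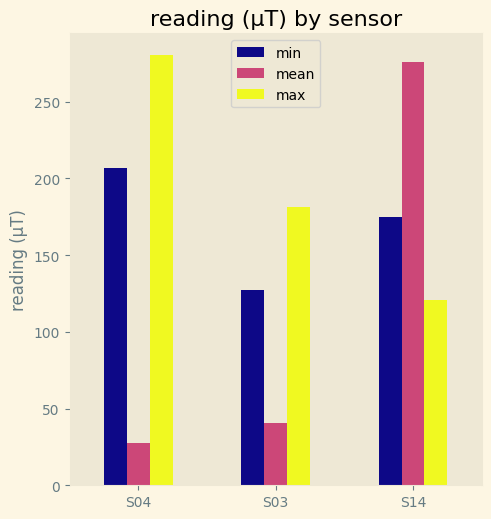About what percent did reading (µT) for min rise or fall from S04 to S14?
≈ -12.5%

S04 ≈ 200, S14 ≈ 175; (175 − 200) / 200 ≈ -12.5%.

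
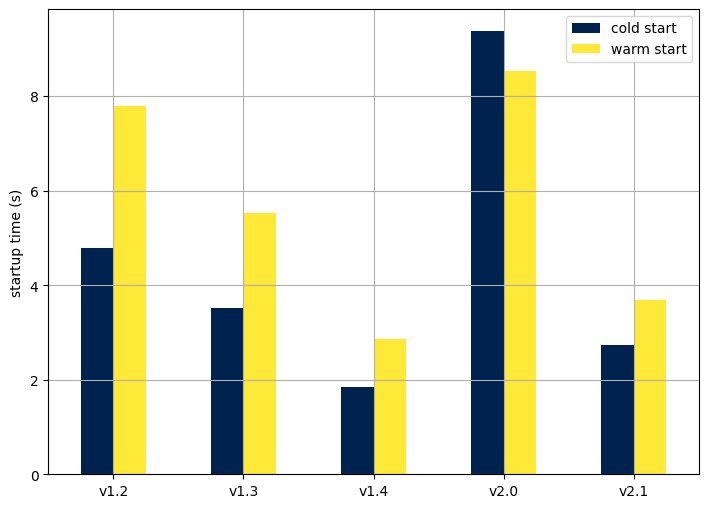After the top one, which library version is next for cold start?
v1.2

Top 3 for cold start: v2.0 ≈ 9, v1.2 ≈ 5, v1.3 ≈ 4.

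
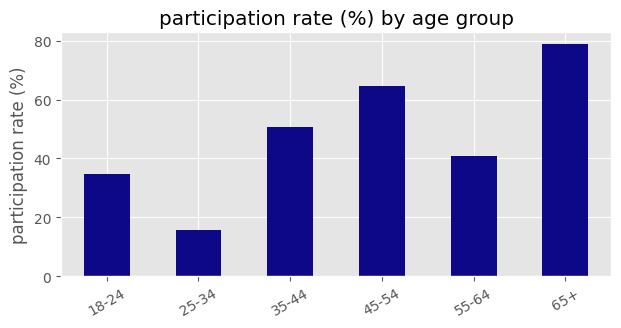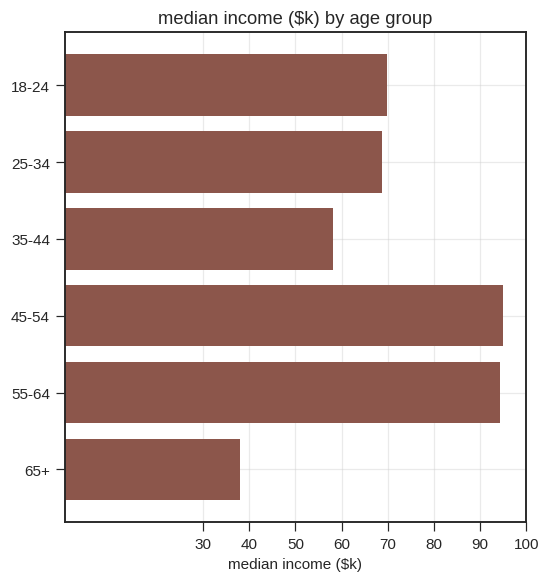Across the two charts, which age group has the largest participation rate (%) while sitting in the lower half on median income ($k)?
Chart 2 median median income ($k) ≈ 70; below-median age groups: 25-34, 35-44, 65+. Among those, 65+ has the highest participation rate (%) (≈ 80).

65+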